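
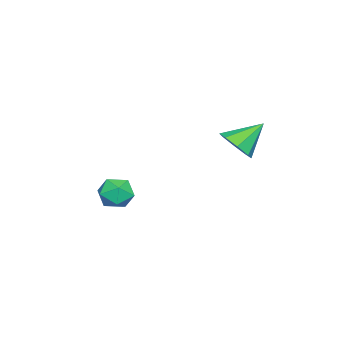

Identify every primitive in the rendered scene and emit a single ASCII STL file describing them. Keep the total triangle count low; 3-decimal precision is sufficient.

solid 
facet normal 0.106 0.778 0.620
outer loop
vertex 2.385 -2.793 -3.264
vertex 1.906 -3.276 -2.576
vertex 2.868 -3.354 -2.642
endloop
endfacet
facet normal 0.652 0.741 0.162
outer loop
vertex 2.385 -2.793 -3.264
vertex 2.868 -3.354 -2.642
vertex 3.105 -3.357 -3.58
endloop
endfacet
facet normal 0.387 0.775 -0.500
outer loop
vertex 2.385 -2.793 -3.264
vertex 3.105 -3.357 -3.58
vertex 2.289 -3.281 -4.094
endloop
endfacet
facet normal -0.323 0.832 -0.452
outer loop
vertex 2.385 -2.793 -3.264
vertex 2.289 -3.281 -4.094
vertex 1.548 -3.232 -3.474
endloop
endfacet
facet normal -0.497 0.834 0.239
outer loop
vertex 2.385 -2.793 -3.264
vertex 1.548 -3.232 -3.474
vertex 1.906 -3.276 -2.576
endloop
endfacet
facet normal 0.964 0.106 0.243
outer loop
vertex 3.105 -3.357 -3.58
vertex 2.868 -3.354 -2.642
vertex 3.072 -4.188 -3.086
endloop
endfacet
facet normal 0.081 0.165 0.983
outer loop
vertex 2.868 -3.354 -2.642
vertex 1.906 -3.276 -2.576
vertex 2.331 -4.139 -2.466
endloop
endfacet
facet normal -0.894 0.255 0.369
outer loop
vertex 1.906 -3.276 -2.576
vertex 1.548 -3.232 -3.474
vertex 1.515 -4.063 -2.98
endloop
endfacet
facet normal -0.612 0.250 -0.751
outer loop
vertex 1.548 -3.232 -3.474
vertex 2.289 -3.281 -4.094
vertex 1.752 -4.066 -3.918
endloop
endfacet
facet normal 0.537 0.159 -0.829
outer loop
vertex 2.289 -3.281 -4.094
vertex 3.105 -3.357 -3.58
vertex 2.714 -4.144 -3.984
endloop
endfacet
facet normal 0.323 -0.832 0.452
outer loop
vertex 2.235 -4.627 -3.296
vertex 3.072 -4.188 -3.086
vertex 2.331 -4.139 -2.466
endloop
endfacet
facet normal -0.387 -0.775 0.500
outer loop
vertex 2.235 -4.627 -3.296
vertex 2.331 -4.139 -2.466
vertex 1.515 -4.063 -2.98
endloop
endfacet
facet normal -0.652 -0.741 -0.162
outer loop
vertex 2.235 -4.627 -3.296
vertex 1.515 -4.063 -2.98
vertex 1.752 -4.066 -3.918
endloop
endfacet
facet normal -0.106 -0.778 -0.620
outer loop
vertex 2.235 -4.627 -3.296
vertex 1.752 -4.066 -3.918
vertex 2.714 -4.144 -3.984
endloop
endfacet
facet normal 0.497 -0.834 -0.239
outer loop
vertex 2.235 -4.627 -3.296
vertex 2.714 -4.144 -3.984
vertex 3.072 -4.188 -3.086
endloop
endfacet
facet normal 0.612 -0.250 0.751
outer loop
vertex 2.331 -4.139 -2.466
vertex 3.072 -4.188 -3.086
vertex 2.868 -3.354 -2.642
endloop
endfacet
facet normal -0.537 -0.159 0.829
outer loop
vertex 1.515 -4.063 -2.98
vertex 2.331 -4.139 -2.466
vertex 1.906 -3.276 -2.576
endloop
endfacet
facet normal -0.964 -0.106 -0.243
outer loop
vertex 1.752 -4.066 -3.918
vertex 1.515 -4.063 -2.98
vertex 1.548 -3.232 -3.474
endloop
endfacet
facet normal -0.081 -0.165 -0.983
outer loop
vertex 2.714 -4.144 -3.984
vertex 1.752 -4.066 -3.918
vertex 2.289 -3.281 -4.094
endloop
endfacet
facet normal 0.894 -0.255 -0.369
outer loop
vertex 3.072 -4.188 -3.086
vertex 2.714 -4.144 -3.984
vertex 3.105 -3.357 -3.58
endloop
endfacet
facet normal 0.511 -0.568 -0.645
outer loop
vertex 2.671 1.518 1.098
vertex 2.062 1.787 0.379
vertex 2.904 2.134 0.74
endloop
endfacet
facet normal 0.481 0.297 0.825
outer loop
vertex 2.671 1.518 1.098
vertex 2.904 2.134 0.74
vertex 1.158 2.793 1.521
endloop
endfacet
facet normal 0.511 -0.569 -0.645
outer loop
vertex 2.904 2.134 0.74
vertex 2.062 1.787 0.379
vertex 2.644 2.547 0.17
endloop
endfacet
facet normal 0.468 0.803 0.369
outer loop
vertex 2.904 2.134 0.74
vertex 2.644 2.547 0.17
vertex 1.158 2.793 1.521
endloop
endfacet
facet normal 0.510 -0.568 -0.645
outer loop
vertex 2.644 2.547 0.17
vertex 2.062 1.787 0.379
vertex 2.043 2.515 -0.277
endloop
endfacet
facet normal 0.045 0.990 -0.131
outer loop
vertex 2.644 2.547 0.17
vertex 2.043 2.515 -0.277
vertex 1.158 2.793 1.521
endloop
endfacet
facet normal 0.511 -0.568 -0.645
outer loop
vertex 2.043 2.515 -0.277
vertex 2.062 1.787 0.379
vertex 1.453 2.056 -0.34
endloop
endfacet
facet normal -0.542 0.749 -0.382
outer loop
vertex 2.043 2.515 -0.277
vertex 1.453 2.056 -0.34
vertex 1.158 2.793 1.521
endloop
endfacet
facet normal 0.511 -0.568 -0.645
outer loop
vertex 1.453 2.056 -0.34
vertex 2.062 1.787 0.379
vertex 1.22 1.44 0.018
endloop
endfacet
facet normal -0.946 0.220 -0.237
outer loop
vertex 1.453 2.056 -0.34
vertex 1.22 1.44 0.018
vertex 1.158 2.793 1.521
endloop
endfacet
facet normal 0.511 -0.569 -0.645
outer loop
vertex 1.22 1.44 0.018
vertex 2.062 1.787 0.379
vertex 1.48 1.027 0.588
endloop
endfacet
facet normal -0.933 -0.286 0.219
outer loop
vertex 1.22 1.44 0.018
vertex 1.48 1.027 0.588
vertex 1.158 2.793 1.521
endloop
endfacet
facet normal 0.510 -0.568 -0.645
outer loop
vertex 1.48 1.027 0.588
vertex 2.062 1.787 0.379
vertex 2.081 1.059 1.035
endloop
endfacet
facet normal -0.510 -0.473 0.719
outer loop
vertex 1.48 1.027 0.588
vertex 2.081 1.059 1.035
vertex 1.158 2.793 1.521
endloop
endfacet
facet normal 0.511 -0.568 -0.645
outer loop
vertex 2.081 1.059 1.035
vertex 2.062 1.787 0.379
vertex 2.671 1.518 1.098
endloop
endfacet
facet normal 0.076 -0.231 0.970
outer loop
vertex 2.081 1.059 1.035
vertex 2.671 1.518 1.098
vertex 1.158 2.793 1.521
endloop
endfacet

endsolid


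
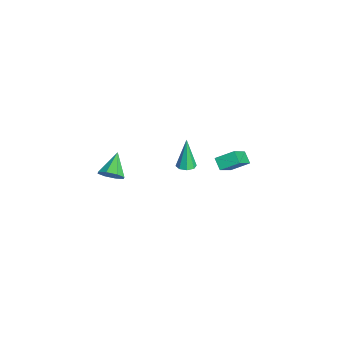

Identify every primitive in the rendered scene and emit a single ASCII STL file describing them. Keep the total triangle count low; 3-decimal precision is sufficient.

solid 
facet normal 0.757 -0.388 -0.525
outer loop
vertex 0.599 -4.29 1.537
vertex 0.295 -3.996 0.881
vertex 0.799 -3.74 1.419
endloop
endfacet
facet normal 0.182 0.143 0.973
outer loop
vertex 0.599 -4.29 1.537
vertex 0.799 -3.74 1.419
vertex -0.855 -3.404 1.679
endloop
endfacet
facet normal 0.757 -0.391 -0.523
outer loop
vertex 0.799 -3.74 1.419
vertex 0.295 -3.996 0.881
vertex 0.705 -3.341 0.985
endloop
endfacet
facet normal 0.249 0.739 0.626
outer loop
vertex 0.799 -3.74 1.419
vertex 0.705 -3.341 0.985
vertex -0.855 -3.404 1.679
endloop
endfacet
facet normal 0.756 -0.390 -0.525
outer loop
vertex 0.705 -3.341 0.985
vertex 0.295 -3.996 0.881
vertex 0.37 -3.325 0.491
endloop
endfacet
facet normal -0.020 0.999 0.046
outer loop
vertex 0.705 -3.341 0.985
vertex 0.37 -3.325 0.491
vertex -0.855 -3.404 1.679
endloop
endfacet
facet normal 0.758 -0.389 -0.524
outer loop
vertex 0.37 -3.325 0.491
vertex 0.295 -3.996 0.881
vertex -0.008 -3.703 0.225
endloop
endfacet
facet normal -0.468 0.771 -0.431
outer loop
vertex 0.37 -3.325 0.491
vertex -0.008 -3.703 0.225
vertex -0.855 -3.404 1.679
endloop
endfacet
facet normal 0.757 -0.391 -0.524
outer loop
vertex -0.008 -3.703 0.225
vertex 0.295 -3.996 0.881
vertex -0.209 -4.252 0.344
endloop
endfacet
facet normal -0.831 0.191 -0.523
outer loop
vertex -0.008 -3.703 0.225
vertex -0.209 -4.252 0.344
vertex -0.855 -3.404 1.679
endloop
endfacet
facet normal 0.757 -0.389 -0.525
outer loop
vertex -0.209 -4.252 0.344
vertex 0.295 -3.996 0.881
vertex -0.114 -4.652 0.777
endloop
endfacet
facet normal -0.897 -0.405 -0.177
outer loop
vertex -0.209 -4.252 0.344
vertex -0.114 -4.652 0.777
vertex -0.855 -3.404 1.679
endloop
endfacet
facet normal 0.758 -0.390 -0.523
outer loop
vertex -0.114 -4.652 0.777
vertex 0.295 -3.996 0.881
vertex 0.22 -4.667 1.272
endloop
endfacet
facet normal -0.628 -0.665 0.404
outer loop
vertex -0.114 -4.652 0.777
vertex 0.22 -4.667 1.272
vertex -0.855 -3.404 1.679
endloop
endfacet
facet normal 0.756 -0.391 -0.525
outer loop
vertex 0.22 -4.667 1.272
vertex 0.295 -3.996 0.881
vertex 0.599 -4.29 1.537
endloop
endfacet
facet normal -0.181 -0.438 0.881
outer loop
vertex 0.22 -4.667 1.272
vertex 0.599 -4.29 1.537
vertex -0.855 -3.404 1.679
endloop
endfacet
facet normal 0.271 -0.069 -0.960
outer loop
vertex -2.024 0.687 -2.032
vertex -2.585 0.762 -2.196
vertex -2.129 1.122 -2.093
endloop
endfacet
facet normal 0.826 0.269 0.495
outer loop
vertex -2.024 0.687 -2.032
vertex -2.129 1.122 -2.093
vertex -3.115 0.898 -0.324
endloop
endfacet
facet normal 0.272 -0.070 -0.960
outer loop
vertex -2.129 1.122 -2.093
vertex -2.585 0.762 -2.196
vertex -2.502 1.346 -2.215
endloop
endfacet
facet normal 0.403 0.853 0.333
outer loop
vertex -2.129 1.122 -2.093
vertex -2.502 1.346 -2.215
vertex -3.115 0.898 -0.324
endloop
endfacet
facet normal 0.270 -0.070 -0.960
outer loop
vertex -2.502 1.346 -2.215
vertex -2.585 0.762 -2.196
vertex -2.924 1.228 -2.325
endloop
endfacet
facet normal -0.298 0.946 0.128
outer loop
vertex -2.502 1.346 -2.215
vertex -2.924 1.228 -2.325
vertex -3.115 0.898 -0.324
endloop
endfacet
facet normal 0.271 -0.069 -0.960
outer loop
vertex -2.924 1.228 -2.325
vertex -2.585 0.762 -2.196
vertex -3.147 0.837 -2.36
endloop
endfacet
facet normal -0.869 0.496 -0.001
outer loop
vertex -2.924 1.228 -2.325
vertex -3.147 0.837 -2.36
vertex -3.115 0.898 -0.324
endloop
endfacet
facet normal 0.271 -0.069 -0.960
outer loop
vertex -3.147 0.837 -2.36
vertex -2.585 0.762 -2.196
vertex -3.042 0.403 -2.299
endloop
endfacet
facet normal -0.972 -0.232 0.022
outer loop
vertex -3.147 0.837 -2.36
vertex -3.042 0.403 -2.299
vertex -3.115 0.898 -0.324
endloop
endfacet
facet normal 0.272 -0.070 -0.960
outer loop
vertex -3.042 0.403 -2.299
vertex -2.585 0.762 -2.196
vertex -2.669 0.178 -2.177
endloop
endfacet
facet normal -0.551 -0.814 0.184
outer loop
vertex -3.042 0.403 -2.299
vertex -2.669 0.178 -2.177
vertex -3.115 0.898 -0.324
endloop
endfacet
facet normal 0.270 -0.070 -0.960
outer loop
vertex -2.669 0.178 -2.177
vertex -2.585 0.762 -2.196
vertex -2.247 0.296 -2.067
endloop
endfacet
facet normal 0.152 -0.908 0.390
outer loop
vertex -2.669 0.178 -2.177
vertex -2.247 0.296 -2.067
vertex -3.115 0.898 -0.324
endloop
endfacet
facet normal 0.271 -0.069 -0.960
outer loop
vertex -2.247 0.296 -2.067
vertex -2.585 0.762 -2.196
vertex -2.024 0.687 -2.032
endloop
endfacet
facet normal 0.722 -0.458 0.518
outer loop
vertex -2.247 0.296 -2.067
vertex -2.024 0.687 -2.032
vertex -3.115 0.898 -0.324
endloop
endfacet
facet normal -0.815 -0.178 0.552
outer loop
vertex -2.952 2.494 -2.234
vertex -2.777 3.573 -1.627
vertex -4.027 3.397 -3.529
endloop
endfacet
facet normal -0.140 -0.863 -0.485
outer loop
vertex -3.343 3.547 -3.993
vertex -2.952 2.494 -2.234
vertex -4.027 3.397 -3.529
endloop
endfacet
facet normal -0.815 -0.178 0.552
outer loop
vertex -4.027 3.397 -3.529
vertex -2.777 3.573 -1.627
vertex -3.852 4.476 -2.922
endloop
endfacet
facet normal -0.563 0.473 -0.678
outer loop
vertex -3.852 4.476 -2.922
vertex -3.343 3.547 -3.993
vertex -4.027 3.397 -3.529
endloop
endfacet
facet normal 0.563 -0.473 0.678
outer loop
vertex -2.952 2.494 -2.234
vertex -2.093 3.723 -2.091
vertex -2.777 3.573 -1.627
endloop
endfacet
facet normal -0.140 -0.863 -0.485
outer loop
vertex -2.268 2.644 -2.698
vertex -2.952 2.494 -2.234
vertex -3.343 3.547 -3.993
endloop
endfacet
facet normal 0.563 -0.473 0.678
outer loop
vertex -2.268 2.644 -2.698
vertex -2.093 3.723 -2.091
vertex -2.952 2.494 -2.234
endloop
endfacet
facet normal 0.140 0.863 0.485
outer loop
vertex -2.777 3.573 -1.627
vertex -2.093 3.723 -2.091
vertex -3.852 4.476 -2.922
endloop
endfacet
facet normal -0.563 0.473 -0.678
outer loop
vertex -3.168 4.626 -3.386
vertex -3.343 3.547 -3.993
vertex -3.852 4.476 -2.922
endloop
endfacet
facet normal 0.140 0.863 0.485
outer loop
vertex -3.852 4.476 -2.922
vertex -2.093 3.723 -2.091
vertex -3.168 4.626 -3.386
endloop
endfacet
facet normal 0.815 0.178 -0.552
outer loop
vertex -3.168 4.626 -3.386
vertex -2.268 2.644 -2.698
vertex -3.343 3.547 -3.993
endloop
endfacet
facet normal 0.815 0.178 -0.552
outer loop
vertex -2.093 3.723 -2.091
vertex -2.268 2.644 -2.698
vertex -3.168 4.626 -3.386
endloop
endfacet

endsolid


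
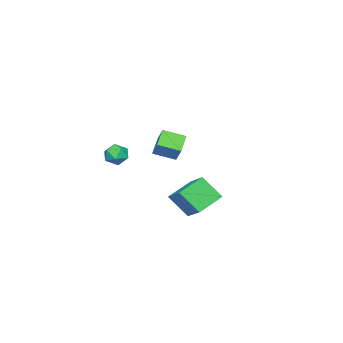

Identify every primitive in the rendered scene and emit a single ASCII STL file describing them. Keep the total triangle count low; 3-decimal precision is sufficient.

solid 
facet normal -0.858 0.285 0.428
outer loop
vertex 0.691 2.739 1.663
vertex 1.441 3.846 2.428
vertex 0.444 3.685 0.538
endloop
endfacet
facet normal -0.487 -0.718 -0.497
outer loop
vertex 1.739 3.254 -0.108
vertex 0.691 2.739 1.663
vertex 0.444 3.685 0.538
endloop
endfacet
facet normal -0.858 0.285 0.428
outer loop
vertex 0.444 3.685 0.538
vertex 1.441 3.846 2.428
vertex 1.194 4.791 1.303
endloop
endfacet
facet normal -0.165 0.634 -0.755
outer loop
vertex 1.194 4.791 1.303
vertex 1.739 3.254 -0.108
vertex 0.444 3.685 0.538
endloop
endfacet
facet normal 0.166 -0.634 0.755
outer loop
vertex 0.691 2.739 1.663
vertex 2.736 3.415 1.782
vertex 1.441 3.846 2.428
endloop
endfacet
facet normal -0.486 -0.719 -0.497
outer loop
vertex 1.986 2.309 1.017
vertex 0.691 2.739 1.663
vertex 1.739 3.254 -0.108
endloop
endfacet
facet normal 0.166 -0.635 0.755
outer loop
vertex 1.986 2.309 1.017
vertex 2.736 3.415 1.782
vertex 0.691 2.739 1.663
endloop
endfacet
facet normal 0.487 0.719 0.497
outer loop
vertex 1.441 3.846 2.428
vertex 2.736 3.415 1.782
vertex 1.194 4.791 1.303
endloop
endfacet
facet normal -0.166 0.634 -0.755
outer loop
vertex 2.489 4.361 0.657
vertex 1.739 3.254 -0.108
vertex 1.194 4.791 1.303
endloop
endfacet
facet normal 0.487 0.718 0.497
outer loop
vertex 1.194 4.791 1.303
vertex 2.736 3.415 1.782
vertex 2.489 4.361 0.657
endloop
endfacet
facet normal 0.858 -0.285 -0.428
outer loop
vertex 2.489 4.361 0.657
vertex 1.986 2.309 1.017
vertex 1.739 3.254 -0.108
endloop
endfacet
facet normal 0.857 -0.285 -0.428
outer loop
vertex 2.736 3.415 1.782
vertex 1.986 2.309 1.017
vertex 2.489 4.361 0.657
endloop
endfacet
facet normal -0.815 -0.285 0.505
outer loop
vertex -3.045 -1.317 3.123
vertex -3.651 -0.302 2.717
vertex -3.356 -1.817 2.339
endloop
endfacet
facet normal 0.485 -0.812 0.325
outer loop
vertex -2.329 -1.458 1.703
vertex -3.045 -1.317 3.123
vertex -3.356 -1.817 2.339
endloop
endfacet
facet normal -0.815 -0.285 0.505
outer loop
vertex -3.356 -1.817 2.339
vertex -3.651 -0.302 2.717
vertex -3.962 -0.802 1.933
endloop
endfacet
facet normal -0.317 -0.509 -0.800
outer loop
vertex -3.962 -0.802 1.933
vertex -2.329 -1.458 1.703
vertex -3.356 -1.817 2.339
endloop
endfacet
facet normal 0.317 0.509 0.800
outer loop
vertex -3.045 -1.317 3.123
vertex -2.624 0.057 2.081
vertex -3.651 -0.302 2.717
endloop
endfacet
facet normal 0.485 -0.812 0.325
outer loop
vertex -2.018 -0.958 2.487
vertex -3.045 -1.317 3.123
vertex -2.329 -1.458 1.703
endloop
endfacet
facet normal 0.317 0.509 0.800
outer loop
vertex -2.018 -0.958 2.487
vertex -2.624 0.057 2.081
vertex -3.045 -1.317 3.123
endloop
endfacet
facet normal -0.485 0.812 -0.325
outer loop
vertex -3.651 -0.302 2.717
vertex -2.624 0.057 2.081
vertex -3.962 -0.802 1.933
endloop
endfacet
facet normal -0.317 -0.509 -0.800
outer loop
vertex -2.935 -0.443 1.297
vertex -2.329 -1.458 1.703
vertex -3.962 -0.802 1.933
endloop
endfacet
facet normal -0.485 0.812 -0.325
outer loop
vertex -3.962 -0.802 1.933
vertex -2.624 0.057 2.081
vertex -2.935 -0.443 1.297
endloop
endfacet
facet normal 0.815 0.285 -0.505
outer loop
vertex -2.935 -0.443 1.297
vertex -2.018 -0.958 2.487
vertex -2.329 -1.458 1.703
endloop
endfacet
facet normal 0.815 0.285 -0.505
outer loop
vertex -2.624 0.057 2.081
vertex -2.018 -0.958 2.487
vertex -2.935 -0.443 1.297
endloop
endfacet
facet normal -0.786 -0.165 0.597
outer loop
vertex 3.0 0.733 4.118
vertex 2.944 0.109 3.872
vertex 3.329 0.225 4.411
endloop
endfacet
facet normal -0.333 0.300 0.894
outer loop
vertex 3.0 0.733 4.118
vertex 3.329 0.225 4.411
vertex 3.634 0.819 4.325
endloop
endfacet
facet normal -0.263 0.854 0.449
outer loop
vertex 3.0 0.733 4.118
vertex 3.634 0.819 4.325
vertex 3.437 1.07 3.733
endloop
endfacet
facet normal -0.671 0.732 -0.121
outer loop
vertex 3.0 0.733 4.118
vertex 3.437 1.07 3.733
vertex 3.01 0.632 3.453
endloop
endfacet
facet normal -0.994 0.101 -0.030
outer loop
vertex 3.0 0.733 4.118
vertex 3.01 0.632 3.453
vertex 2.944 0.109 3.872
endloop
endfacet
facet normal 0.304 -0.018 0.953
outer loop
vertex 3.634 0.819 4.325
vertex 3.329 0.225 4.411
vertex 3.97 0.248 4.207
endloop
endfacet
facet normal -0.428 -0.771 0.472
outer loop
vertex 3.329 0.225 4.411
vertex 2.944 0.109 3.872
vertex 3.543 -0.19 3.927
endloop
endfacet
facet normal -0.767 -0.339 -0.544
outer loop
vertex 2.944 0.109 3.872
vertex 3.01 0.632 3.453
vertex 3.346 0.061 3.335
endloop
endfacet
facet normal -0.244 0.680 -0.691
outer loop
vertex 3.01 0.632 3.453
vertex 3.437 1.07 3.733
vertex 3.651 0.655 3.249
endloop
endfacet
facet normal 0.417 0.878 0.234
outer loop
vertex 3.437 1.07 3.733
vertex 3.634 0.819 4.325
vertex 4.036 0.771 3.788
endloop
endfacet
facet normal 0.671 -0.732 0.121
outer loop
vertex 3.98 0.147 3.542
vertex 3.97 0.248 4.207
vertex 3.543 -0.19 3.927
endloop
endfacet
facet normal 0.263 -0.854 -0.449
outer loop
vertex 3.98 0.147 3.542
vertex 3.543 -0.19 3.927
vertex 3.346 0.061 3.335
endloop
endfacet
facet normal 0.333 -0.300 -0.894
outer loop
vertex 3.98 0.147 3.542
vertex 3.346 0.061 3.335
vertex 3.651 0.655 3.249
endloop
endfacet
facet normal 0.786 0.165 -0.597
outer loop
vertex 3.98 0.147 3.542
vertex 3.651 0.655 3.249
vertex 4.036 0.771 3.788
endloop
endfacet
facet normal 0.994 -0.101 0.030
outer loop
vertex 3.98 0.147 3.542
vertex 4.036 0.771 3.788
vertex 3.97 0.248 4.207
endloop
endfacet
facet normal 0.244 -0.680 0.691
outer loop
vertex 3.543 -0.19 3.927
vertex 3.97 0.248 4.207
vertex 3.329 0.225 4.411
endloop
endfacet
facet normal -0.417 -0.878 -0.234
outer loop
vertex 3.346 0.061 3.335
vertex 3.543 -0.19 3.927
vertex 2.944 0.109 3.872
endloop
endfacet
facet normal -0.304 0.018 -0.953
outer loop
vertex 3.651 0.655 3.249
vertex 3.346 0.061 3.335
vertex 3.01 0.632 3.453
endloop
endfacet
facet normal 0.428 0.771 -0.472
outer loop
vertex 4.036 0.771 3.788
vertex 3.651 0.655 3.249
vertex 3.437 1.07 3.733
endloop
endfacet
facet normal 0.767 0.339 0.544
outer loop
vertex 3.97 0.248 4.207
vertex 4.036 0.771 3.788
vertex 3.634 0.819 4.325
endloop
endfacet

endsolid


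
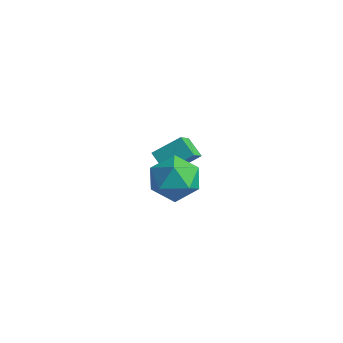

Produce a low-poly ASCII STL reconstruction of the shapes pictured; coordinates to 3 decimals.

solid 
facet normal -0.438 -0.720 -0.538
outer loop
vertex -1.411 -0.178 -1.985
vertex -2.249 -0.084 -1.429
vertex -1.848 0.688 -2.789
endloop
endfacet
facet normal 0.829 -0.093 -0.551
outer loop
vertex -1.231 1.704 -2.031
vertex -1.411 -0.178 -1.985
vertex -1.848 0.688 -2.789
endloop
endfacet
facet normal -0.438 -0.720 -0.538
outer loop
vertex -1.848 0.688 -2.789
vertex -2.249 -0.084 -1.429
vertex -2.686 0.782 -2.233
endloop
endfacet
facet normal -0.347 0.687 -0.639
outer loop
vertex -2.686 0.782 -2.233
vertex -1.231 1.704 -2.031
vertex -1.848 0.688 -2.789
endloop
endfacet
facet normal 0.347 -0.687 0.639
outer loop
vertex -1.411 -0.178 -1.985
vertex -1.632 0.932 -0.671
vertex -2.249 -0.084 -1.429
endloop
endfacet
facet normal 0.829 -0.093 -0.551
outer loop
vertex -0.794 0.838 -1.227
vertex -1.411 -0.178 -1.985
vertex -1.231 1.704 -2.031
endloop
endfacet
facet normal 0.347 -0.687 0.639
outer loop
vertex -0.794 0.838 -1.227
vertex -1.632 0.932 -0.671
vertex -1.411 -0.178 -1.985
endloop
endfacet
facet normal -0.829 0.093 0.551
outer loop
vertex -2.249 -0.084 -1.429
vertex -1.632 0.932 -0.671
vertex -2.686 0.782 -2.233
endloop
endfacet
facet normal -0.347 0.687 -0.639
outer loop
vertex -2.069 1.798 -1.475
vertex -1.231 1.704 -2.031
vertex -2.686 0.782 -2.233
endloop
endfacet
facet normal -0.829 0.093 0.551
outer loop
vertex -2.686 0.782 -2.233
vertex -1.632 0.932 -0.671
vertex -2.069 1.798 -1.475
endloop
endfacet
facet normal 0.438 0.720 0.538
outer loop
vertex -2.069 1.798 -1.475
vertex -0.794 0.838 -1.227
vertex -1.231 1.704 -2.031
endloop
endfacet
facet normal 0.438 0.720 0.538
outer loop
vertex -1.632 0.932 -0.671
vertex -0.794 0.838 -1.227
vertex -2.069 1.798 -1.475
endloop
endfacet
facet normal -0.891 0.053 0.452
outer loop
vertex 1.709 -3.347 1.863
vertex 2.003 -4.129 2.535
vertex 2.193 -3.105 2.789
endloop
endfacet
facet normal -0.702 0.687 0.187
outer loop
vertex 1.709 -3.347 1.863
vertex 2.193 -3.105 2.789
vertex 2.463 -2.585 1.891
endloop
endfacet
facet normal -0.599 0.612 -0.516
outer loop
vertex 1.709 -3.347 1.863
vertex 2.463 -2.585 1.891
vertex 2.441 -3.288 1.082
endloop
endfacet
facet normal -0.725 -0.069 -0.685
outer loop
vertex 1.709 -3.347 1.863
vertex 2.441 -3.288 1.082
vertex 2.156 -4.243 1.48
endloop
endfacet
facet normal -0.906 -0.415 -0.087
outer loop
vertex 1.709 -3.347 1.863
vertex 2.156 -4.243 1.48
vertex 2.003 -4.129 2.535
endloop
endfacet
facet normal -0.078 0.873 0.482
outer loop
vertex 2.463 -2.585 1.891
vertex 2.193 -3.105 2.789
vertex 3.224 -2.897 2.58
endloop
endfacet
facet normal -0.385 -0.154 0.910
outer loop
vertex 2.193 -3.105 2.789
vertex 2.003 -4.129 2.535
vertex 2.939 -3.852 2.978
endloop
endfacet
facet normal -0.409 -0.912 0.039
outer loop
vertex 2.003 -4.129 2.535
vertex 2.156 -4.243 1.48
vertex 2.917 -4.555 2.169
endloop
endfacet
facet normal -0.117 -0.352 -0.929
outer loop
vertex 2.156 -4.243 1.48
vertex 2.441 -3.288 1.082
vertex 3.187 -4.035 1.271
endloop
endfacet
facet normal 0.088 0.751 -0.655
outer loop
vertex 2.441 -3.288 1.082
vertex 2.463 -2.585 1.891
vertex 3.377 -3.011 1.525
endloop
endfacet
facet normal 0.725 0.069 0.685
outer loop
vertex 3.671 -3.793 2.197
vertex 3.224 -2.897 2.58
vertex 2.939 -3.852 2.978
endloop
endfacet
facet normal 0.599 -0.612 0.516
outer loop
vertex 3.671 -3.793 2.197
vertex 2.939 -3.852 2.978
vertex 2.917 -4.555 2.169
endloop
endfacet
facet normal 0.702 -0.687 -0.187
outer loop
vertex 3.671 -3.793 2.197
vertex 2.917 -4.555 2.169
vertex 3.187 -4.035 1.271
endloop
endfacet
facet normal 0.891 -0.053 -0.452
outer loop
vertex 3.671 -3.793 2.197
vertex 3.187 -4.035 1.271
vertex 3.377 -3.011 1.525
endloop
endfacet
facet normal 0.906 0.415 0.087
outer loop
vertex 3.671 -3.793 2.197
vertex 3.377 -3.011 1.525
vertex 3.224 -2.897 2.58
endloop
endfacet
facet normal 0.117 0.352 0.929
outer loop
vertex 2.939 -3.852 2.978
vertex 3.224 -2.897 2.58
vertex 2.193 -3.105 2.789
endloop
endfacet
facet normal -0.088 -0.751 0.655
outer loop
vertex 2.917 -4.555 2.169
vertex 2.939 -3.852 2.978
vertex 2.003 -4.129 2.535
endloop
endfacet
facet normal 0.078 -0.873 -0.482
outer loop
vertex 3.187 -4.035 1.271
vertex 2.917 -4.555 2.169
vertex 2.156 -4.243 1.48
endloop
endfacet
facet normal 0.385 0.154 -0.910
outer loop
vertex 3.377 -3.011 1.525
vertex 3.187 -4.035 1.271
vertex 2.441 -3.288 1.082
endloop
endfacet
facet normal 0.409 0.912 -0.039
outer loop
vertex 3.224 -2.897 2.58
vertex 3.377 -3.011 1.525
vertex 2.463 -2.585 1.891
endloop
endfacet

endsolid


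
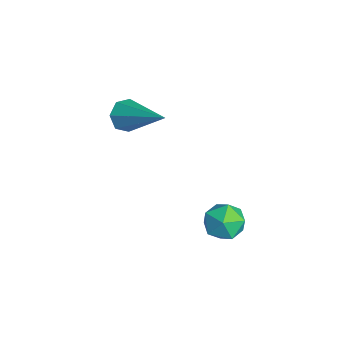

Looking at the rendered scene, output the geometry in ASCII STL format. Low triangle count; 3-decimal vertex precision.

solid 
facet normal 0.087 0.996 -0.008
outer loop
vertex 0.076 3.493 -4.193
vertex -0.48 3.546 -3.578
vertex 0.329 3.477 -3.402
endloop
endfacet
facet normal 0.698 0.685 -0.209
outer loop
vertex 0.076 3.493 -4.193
vertex 0.329 3.477 -3.402
vertex 0.669 2.961 -3.958
endloop
endfacet
facet normal 0.560 0.280 -0.780
outer loop
vertex 0.076 3.493 -4.193
vertex 0.669 2.961 -3.958
vertex 0.07 2.713 -4.477
endloop
endfacet
facet normal -0.134 0.340 -0.931
outer loop
vertex 0.076 3.493 -4.193
vertex 0.07 2.713 -4.477
vertex -0.64 3.074 -4.243
endloop
endfacet
facet normal -0.426 0.783 -0.453
outer loop
vertex 0.076 3.493 -4.193
vertex -0.64 3.074 -4.243
vertex -0.48 3.546 -3.578
endloop
endfacet
facet normal 0.912 0.257 0.319
outer loop
vertex 0.669 2.961 -3.958
vertex 0.329 3.477 -3.402
vertex 0.48 2.686 -3.197
endloop
endfacet
facet normal -0.076 0.759 0.647
outer loop
vertex 0.329 3.477 -3.402
vertex -0.48 3.546 -3.578
vertex -0.23 3.047 -2.963
endloop
endfacet
facet normal -0.907 0.414 -0.076
outer loop
vertex -0.48 3.546 -3.578
vertex -0.64 3.074 -4.243
vertex -0.829 2.799 -3.482
endloop
endfacet
facet normal -0.434 -0.303 -0.849
outer loop
vertex -0.64 3.074 -4.243
vertex 0.07 2.713 -4.477
vertex -0.489 2.283 -4.038
endloop
endfacet
facet normal 0.689 -0.400 -0.604
outer loop
vertex 0.07 2.713 -4.477
vertex 0.669 2.961 -3.958
vertex 0.32 2.214 -3.862
endloop
endfacet
facet normal 0.134 -0.340 0.931
outer loop
vertex -0.236 2.267 -3.247
vertex 0.48 2.686 -3.197
vertex -0.23 3.047 -2.963
endloop
endfacet
facet normal -0.560 -0.280 0.780
outer loop
vertex -0.236 2.267 -3.247
vertex -0.23 3.047 -2.963
vertex -0.829 2.799 -3.482
endloop
endfacet
facet normal -0.698 -0.685 0.209
outer loop
vertex -0.236 2.267 -3.247
vertex -0.829 2.799 -3.482
vertex -0.489 2.283 -4.038
endloop
endfacet
facet normal -0.087 -0.996 0.008
outer loop
vertex -0.236 2.267 -3.247
vertex -0.489 2.283 -4.038
vertex 0.32 2.214 -3.862
endloop
endfacet
facet normal 0.426 -0.783 0.453
outer loop
vertex -0.236 2.267 -3.247
vertex 0.32 2.214 -3.862
vertex 0.48 2.686 -3.197
endloop
endfacet
facet normal 0.434 0.303 0.849
outer loop
vertex -0.23 3.047 -2.963
vertex 0.48 2.686 -3.197
vertex 0.329 3.477 -3.402
endloop
endfacet
facet normal -0.689 0.400 0.604
outer loop
vertex -0.829 2.799 -3.482
vertex -0.23 3.047 -2.963
vertex -0.48 3.546 -3.578
endloop
endfacet
facet normal -0.912 -0.257 -0.319
outer loop
vertex -0.489 2.283 -4.038
vertex -0.829 2.799 -3.482
vertex -0.64 3.074 -4.243
endloop
endfacet
facet normal 0.076 -0.759 -0.647
outer loop
vertex 0.32 2.214 -3.862
vertex -0.489 2.283 -4.038
vertex 0.07 2.713 -4.477
endloop
endfacet
facet normal 0.907 -0.414 0.076
outer loop
vertex 0.48 2.686 -3.197
vertex 0.32 2.214 -3.862
vertex 0.669 2.961 -3.958
endloop
endfacet
facet normal -0.734 -0.469 -0.491
outer loop
vertex -4.084 0.021 -1.717
vertex -4.538 0.484 -1.48
vertex -4.164 0.505 -2.06
endloop
endfacet
facet normal 0.840 -0.214 -0.498
outer loop
vertex -4.084 0.021 -1.717
vertex -4.164 0.505 -2.06
vertex -2.922 1.516 -0.4
endloop
endfacet
facet normal -0.735 -0.468 -0.491
outer loop
vertex -4.164 0.505 -2.06
vertex -4.538 0.484 -1.48
vertex -4.525 0.973 -1.966
endloop
endfacet
facet normal 0.498 0.523 -0.691
outer loop
vertex -4.164 0.505 -2.06
vertex -4.525 0.973 -1.966
vertex -2.922 1.516 -0.4
endloop
endfacet
facet normal -0.734 -0.469 -0.491
outer loop
vertex -4.525 0.973 -1.966
vertex -4.538 0.484 -1.48
vertex -4.896 1.073 -1.507
endloop
endfacet
facet normal -0.068 0.962 -0.264
outer loop
vertex -4.525 0.973 -1.966
vertex -4.896 1.073 -1.507
vertex -2.922 1.516 -0.4
endloop
endfacet
facet normal -0.734 -0.469 -0.491
outer loop
vertex -4.896 1.073 -1.507
vertex -4.538 0.484 -1.48
vertex -4.997 0.729 -1.027
endloop
endfacet
facet normal -0.433 0.773 0.463
outer loop
vertex -4.896 1.073 -1.507
vertex -4.997 0.729 -1.027
vertex -2.922 1.516 -0.4
endloop
endfacet
facet normal -0.734 -0.469 -0.491
outer loop
vertex -4.997 0.729 -1.027
vertex -4.538 0.484 -1.48
vertex -4.752 0.2 -0.888
endloop
endfacet
facet normal -0.322 0.098 0.942
outer loop
vertex -4.997 0.729 -1.027
vertex -4.752 0.2 -0.888
vertex -2.922 1.516 -0.4
endloop
endfacet
facet normal -0.734 -0.470 -0.491
outer loop
vertex -4.752 0.2 -0.888
vertex -4.538 0.484 -1.48
vertex -4.345 -0.115 -1.195
endloop
endfacet
facet normal 0.183 -0.555 0.812
outer loop
vertex -4.752 0.2 -0.888
vertex -4.345 -0.115 -1.195
vertex -2.922 1.516 -0.4
endloop
endfacet
facet normal -0.735 -0.470 -0.490
outer loop
vertex -4.345 -0.115 -1.195
vertex -4.538 0.484 -1.48
vertex -4.084 0.021 -1.717
endloop
endfacet
facet normal 0.700 -0.694 0.169
outer loop
vertex -4.345 -0.115 -1.195
vertex -4.084 0.021 -1.717
vertex -2.922 1.516 -0.4
endloop
endfacet

endsolid


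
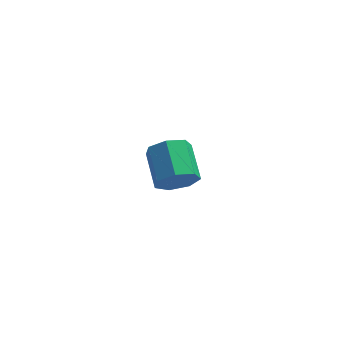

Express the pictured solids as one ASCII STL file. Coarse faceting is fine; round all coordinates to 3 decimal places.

solid 
facet normal 0.255 -0.876 -0.409
outer loop
vertex -1.681 -2.786 2.261
vertex -2.223 -2.699 1.736
vertex -1.497 -2.475 1.709
endloop
endfacet
facet normal 0.926 0.099 0.364
outer loop
vertex -1.681 -2.786 2.261
vertex -1.497 -2.475 1.709
vertex -2.035 -1.569 2.83
endloop
endfacet
facet normal 0.926 0.099 0.365
outer loop
vertex -2.035 -1.569 2.83
vertex -1.497 -2.475 1.709
vertex -1.851 -1.257 2.278
endloop
endfacet
facet normal -0.256 0.876 0.410
outer loop
vertex -2.035 -1.569 2.83
vertex -1.851 -1.257 2.278
vertex -2.577 -1.481 2.304
endloop
endfacet
facet normal 0.255 -0.877 -0.408
outer loop
vertex -1.497 -2.475 1.709
vertex -2.223 -2.699 1.736
vertex -1.86 -2.333 1.177
endloop
endfacet
facet normal 0.795 0.431 -0.427
outer loop
vertex -1.497 -2.475 1.709
vertex -1.86 -2.333 1.177
vertex -1.851 -1.257 2.278
endloop
endfacet
facet normal 0.795 0.431 -0.427
outer loop
vertex -1.851 -1.257 2.278
vertex -1.86 -2.333 1.177
vertex -2.214 -1.115 1.746
endloop
endfacet
facet normal -0.256 0.876 0.408
outer loop
vertex -1.851 -1.257 2.278
vertex -2.214 -1.115 1.746
vertex -2.577 -1.481 2.304
endloop
endfacet
facet normal 0.255 -0.877 -0.409
outer loop
vertex -1.86 -2.333 1.177
vertex -2.223 -2.699 1.736
vertex -2.496 -2.466 1.066
endloop
endfacet
facet normal 0.065 0.438 -0.897
outer loop
vertex -1.86 -2.333 1.177
vertex -2.496 -2.466 1.066
vertex -2.214 -1.115 1.746
endloop
endfacet
facet normal 0.065 0.438 -0.897
outer loop
vertex -2.214 -1.115 1.746
vertex -2.496 -2.466 1.066
vertex -2.851 -1.248 1.635
endloop
endfacet
facet normal -0.254 0.876 0.409
outer loop
vertex -2.214 -1.115 1.746
vertex -2.851 -1.248 1.635
vertex -2.577 -1.481 2.304
endloop
endfacet
facet normal 0.254 -0.877 -0.408
outer loop
vertex -2.496 -2.466 1.066
vertex -2.223 -2.699 1.736
vertex -2.927 -2.774 1.459
endloop
endfacet
facet normal -0.713 0.115 -0.692
outer loop
vertex -2.496 -2.466 1.066
vertex -2.927 -2.774 1.459
vertex -2.851 -1.248 1.635
endloop
endfacet
facet normal -0.714 0.115 -0.691
outer loop
vertex -2.851 -1.248 1.635
vertex -2.927 -2.774 1.459
vertex -3.281 -1.557 2.028
endloop
endfacet
facet normal -0.255 0.876 0.410
outer loop
vertex -2.851 -1.248 1.635
vertex -3.281 -1.557 2.028
vertex -2.577 -1.481 2.304
endloop
endfacet
facet normal 0.255 -0.876 -0.410
outer loop
vertex -2.927 -2.774 1.459
vertex -2.223 -2.699 1.736
vertex -2.827 -3.026 2.06
endloop
endfacet
facet normal -0.955 -0.294 0.035
outer loop
vertex -2.927 -2.774 1.459
vertex -2.827 -3.026 2.06
vertex -3.281 -1.557 2.028
endloop
endfacet
facet normal -0.955 -0.294 0.036
outer loop
vertex -3.281 -1.557 2.028
vertex -2.827 -3.026 2.06
vertex -3.181 -1.808 2.629
endloop
endfacet
facet normal -0.255 0.877 0.408
outer loop
vertex -3.281 -1.557 2.028
vertex -3.181 -1.808 2.629
vertex -2.577 -1.481 2.304
endloop
endfacet
facet normal 0.254 -0.876 -0.410
outer loop
vertex -2.827 -3.026 2.06
vertex -2.223 -2.699 1.736
vertex -2.272 -3.032 2.417
endloop
endfacet
facet normal -0.478 -0.482 0.735
outer loop
vertex -2.827 -3.026 2.06
vertex -2.272 -3.032 2.417
vertex -3.181 -1.808 2.629
endloop
endfacet
facet normal -0.478 -0.482 0.734
outer loop
vertex -3.181 -1.808 2.629
vertex -2.272 -3.032 2.417
vertex -2.627 -1.814 2.986
endloop
endfacet
facet normal -0.254 0.876 0.409
outer loop
vertex -3.181 -1.808 2.629
vertex -2.627 -1.814 2.986
vertex -2.577 -1.481 2.304
endloop
endfacet
facet normal 0.256 -0.875 -0.410
outer loop
vertex -2.272 -3.032 2.417
vertex -2.223 -2.699 1.736
vertex -1.681 -2.786 2.261
endloop
endfacet
facet normal 0.360 -0.307 0.881
outer loop
vertex -2.272 -3.032 2.417
vertex -1.681 -2.786 2.261
vertex -2.627 -1.814 2.986
endloop
endfacet
facet normal 0.359 -0.307 0.881
outer loop
vertex -2.627 -1.814 2.986
vertex -1.681 -2.786 2.261
vertex -2.035 -1.569 2.83
endloop
endfacet
facet normal -0.255 0.876 0.409
outer loop
vertex -2.627 -1.814 2.986
vertex -2.035 -1.569 2.83
vertex -2.577 -1.481 2.304
endloop
endfacet
facet normal 0.315 0.764 -0.563
outer loop
vertex -1.895 1.804 -1.878
vertex -2.463 1.93 -2.025
vertex -2.214 2.184 -1.541
endloop
endfacet
facet normal 0.632 -0.145 0.761
outer loop
vertex -1.895 1.804 -1.878
vertex -2.214 2.184 -1.541
vertex -2.917 0.83 -1.215
endloop
endfacet
facet normal 0.315 0.764 -0.563
outer loop
vertex -2.214 2.184 -1.541
vertex -2.463 1.93 -2.025
vertex -2.782 2.31 -1.688
endloop
endfacet
facet normal -0.172 0.314 0.934
outer loop
vertex -2.214 2.184 -1.541
vertex -2.782 2.31 -1.688
vertex -2.917 0.83 -1.215
endloop
endfacet
facet normal 0.316 0.764 -0.562
outer loop
vertex -2.782 2.31 -1.688
vertex -2.463 1.93 -2.025
vertex -3.031 2.057 -2.172
endloop
endfacet
facet normal -0.910 0.199 0.364
outer loop
vertex -2.782 2.31 -1.688
vertex -3.031 2.057 -2.172
vertex -2.917 0.83 -1.215
endloop
endfacet
facet normal 0.316 0.764 -0.562
outer loop
vertex -3.031 2.057 -2.172
vertex -2.463 1.93 -2.025
vertex -2.711 1.677 -2.509
endloop
endfacet
facet normal -0.846 -0.375 -0.380
outer loop
vertex -3.031 2.057 -2.172
vertex -2.711 1.677 -2.509
vertex -2.917 0.83 -1.215
endloop
endfacet
facet normal 0.316 0.764 -0.562
outer loop
vertex -2.711 1.677 -2.509
vertex -2.463 1.93 -2.025
vertex -2.143 1.55 -2.362
endloop
endfacet
facet normal -0.043 -0.833 -0.552
outer loop
vertex -2.711 1.677 -2.509
vertex -2.143 1.55 -2.362
vertex -2.917 0.83 -1.215
endloop
endfacet
facet normal 0.315 0.764 -0.563
outer loop
vertex -2.143 1.55 -2.362
vertex -2.463 1.93 -2.025
vertex -1.895 1.804 -1.878
endloop
endfacet
facet normal 0.696 -0.717 0.020
outer loop
vertex -2.143 1.55 -2.362
vertex -1.895 1.804 -1.878
vertex -2.917 0.83 -1.215
endloop
endfacet

endsolid


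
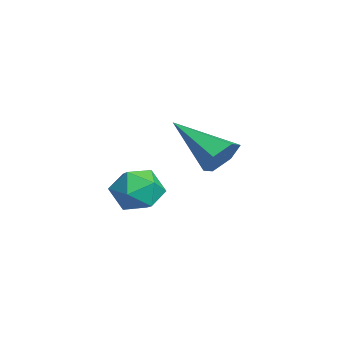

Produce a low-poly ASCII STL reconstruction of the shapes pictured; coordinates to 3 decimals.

solid 
facet normal 0.186 0.287 0.940
outer loop
vertex -0.424 -0.576 3.35
vertex -0.046 -1.198 3.465
vertex 0.299 -0.598 3.214
endloop
endfacet
facet normal 0.122 0.852 0.509
outer loop
vertex -0.424 -0.576 3.35
vertex 0.299 -0.598 3.214
vertex -0.153 -0.254 2.746
endloop
endfacet
facet normal -0.524 0.826 0.205
outer loop
vertex -0.424 -0.576 3.35
vertex -0.153 -0.254 2.746
vertex -0.778 -0.641 2.708
endloop
endfacet
facet normal -0.859 0.245 0.449
outer loop
vertex -0.424 -0.576 3.35
vertex -0.778 -0.641 2.708
vertex -0.712 -1.224 3.152
endloop
endfacet
facet normal -0.421 -0.089 0.903
outer loop
vertex -0.424 -0.576 3.35
vertex -0.712 -1.224 3.152
vertex -0.046 -1.198 3.465
endloop
endfacet
facet normal 0.610 0.792 -0.007
outer loop
vertex -0.153 -0.254 2.746
vertex 0.299 -0.598 3.214
vertex 0.392 -0.676 2.488
endloop
endfacet
facet normal 0.714 -0.122 0.689
outer loop
vertex 0.299 -0.598 3.214
vertex -0.046 -1.198 3.465
vertex 0.458 -1.259 2.932
endloop
endfacet
facet normal -0.267 -0.730 0.629
outer loop
vertex -0.046 -1.198 3.465
vertex -0.712 -1.224 3.152
vertex -0.167 -1.646 2.894
endloop
endfacet
facet normal -0.976 -0.190 -0.105
outer loop
vertex -0.712 -1.224 3.152
vertex -0.778 -0.641 2.708
vertex -0.619 -1.302 2.426
endloop
endfacet
facet normal -0.435 0.751 -0.497
outer loop
vertex -0.778 -0.641 2.708
vertex -0.153 -0.254 2.746
vertex -0.274 -0.702 2.175
endloop
endfacet
facet normal 0.859 -0.245 -0.449
outer loop
vertex 0.104 -1.324 2.29
vertex 0.392 -0.676 2.488
vertex 0.458 -1.259 2.932
endloop
endfacet
facet normal 0.524 -0.826 -0.205
outer loop
vertex 0.104 -1.324 2.29
vertex 0.458 -1.259 2.932
vertex -0.167 -1.646 2.894
endloop
endfacet
facet normal -0.122 -0.852 -0.509
outer loop
vertex 0.104 -1.324 2.29
vertex -0.167 -1.646 2.894
vertex -0.619 -1.302 2.426
endloop
endfacet
facet normal -0.186 -0.287 -0.940
outer loop
vertex 0.104 -1.324 2.29
vertex -0.619 -1.302 2.426
vertex -0.274 -0.702 2.175
endloop
endfacet
facet normal 0.421 0.089 -0.903
outer loop
vertex 0.104 -1.324 2.29
vertex -0.274 -0.702 2.175
vertex 0.392 -0.676 2.488
endloop
endfacet
facet normal 0.976 0.190 0.105
outer loop
vertex 0.458 -1.259 2.932
vertex 0.392 -0.676 2.488
vertex 0.299 -0.598 3.214
endloop
endfacet
facet normal 0.435 -0.751 0.497
outer loop
vertex -0.167 -1.646 2.894
vertex 0.458 -1.259 2.932
vertex -0.046 -1.198 3.465
endloop
endfacet
facet normal -0.610 -0.792 0.007
outer loop
vertex -0.619 -1.302 2.426
vertex -0.167 -1.646 2.894
vertex -0.712 -1.224 3.152
endloop
endfacet
facet normal -0.714 0.122 -0.689
outer loop
vertex -0.274 -0.702 2.175
vertex -0.619 -1.302 2.426
vertex -0.778 -0.641 2.708
endloop
endfacet
facet normal 0.267 0.730 -0.629
outer loop
vertex 0.392 -0.676 2.488
vertex -0.274 -0.702 2.175
vertex -0.153 -0.254 2.746
endloop
endfacet
facet normal 0.600 0.618 -0.508
outer loop
vertex -2.325 1.705 3.409
vertex -2.599 1.505 2.842
vertex -2.853 2.02 3.168
endloop
endfacet
facet normal -0.165 0.410 0.897
outer loop
vertex -2.325 1.705 3.409
vertex -2.853 2.02 3.168
vertex -3.681 0.395 3.758
endloop
endfacet
facet normal 0.600 0.618 -0.508
outer loop
vertex -2.853 2.02 3.168
vertex -2.599 1.505 2.842
vertex -3.127 1.821 2.602
endloop
endfacet
facet normal -0.833 0.506 0.225
outer loop
vertex -2.853 2.02 3.168
vertex -3.127 1.821 2.602
vertex -3.681 0.395 3.758
endloop
endfacet
facet normal 0.600 0.617 -0.509
outer loop
vertex -3.127 1.821 2.602
vertex -2.599 1.505 2.842
vertex -2.874 1.306 2.276
endloop
endfacet
facet normal -0.850 -0.090 -0.518
outer loop
vertex -3.127 1.821 2.602
vertex -2.874 1.306 2.276
vertex -3.681 0.395 3.758
endloop
endfacet
facet normal 0.601 0.616 -0.509
outer loop
vertex -2.874 1.306 2.276
vertex -2.599 1.505 2.842
vertex -2.346 0.99 2.517
endloop
endfacet
facet normal -0.199 -0.783 -0.590
outer loop
vertex -2.874 1.306 2.276
vertex -2.346 0.99 2.517
vertex -3.681 0.395 3.758
endloop
endfacet
facet normal 0.601 0.616 -0.509
outer loop
vertex -2.346 0.99 2.517
vertex -2.599 1.505 2.842
vertex -2.072 1.19 3.083
endloop
endfacet
facet normal 0.469 -0.879 0.083
outer loop
vertex -2.346 0.99 2.517
vertex -2.072 1.19 3.083
vertex -3.681 0.395 3.758
endloop
endfacet
facet normal 0.601 0.617 -0.508
outer loop
vertex -2.072 1.19 3.083
vertex -2.599 1.505 2.842
vertex -2.325 1.705 3.409
endloop
endfacet
facet normal 0.487 -0.284 0.826
outer loop
vertex -2.072 1.19 3.083
vertex -2.325 1.705 3.409
vertex -3.681 0.395 3.758
endloop
endfacet

endsolid


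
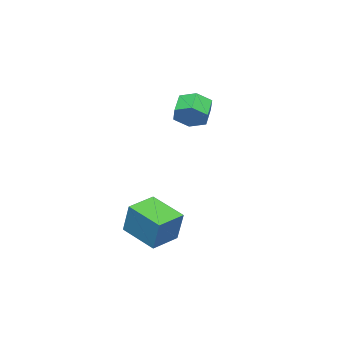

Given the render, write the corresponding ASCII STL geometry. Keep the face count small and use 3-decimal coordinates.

solid 
facet normal 0.824 0.235 -0.516
outer loop
vertex -2.344 1.194 4.202
vertex -2.752 0.902 3.418
vertex -2.838 1.789 3.685
endloop
endfacet
facet normal 0.199 0.732 0.652
outer loop
vertex -2.344 1.194 4.202
vertex -2.838 1.789 3.685
vertex -3.341 0.91 4.826
endloop
endfacet
facet normal 0.198 0.732 0.651
outer loop
vertex -3.341 0.91 4.826
vertex -2.838 1.789 3.685
vertex -3.835 1.504 4.308
endloop
endfacet
facet normal -0.824 -0.236 0.515
outer loop
vertex -3.341 0.91 4.826
vertex -3.835 1.504 4.308
vertex -3.748 0.618 4.042
endloop
endfacet
facet normal 0.824 0.235 -0.515
outer loop
vertex -2.838 1.789 3.685
vertex -2.752 0.902 3.418
vertex -3.245 1.497 2.901
endloop
endfacet
facet normal -0.360 0.920 -0.156
outer loop
vertex -2.838 1.789 3.685
vertex -3.245 1.497 2.901
vertex -3.835 1.504 4.308
endloop
endfacet
facet normal -0.359 0.920 -0.155
outer loop
vertex -3.835 1.504 4.308
vertex -3.245 1.497 2.901
vertex -4.242 1.213 3.525
endloop
endfacet
facet normal -0.824 -0.236 0.516
outer loop
vertex -3.835 1.504 4.308
vertex -4.242 1.213 3.525
vertex -3.748 0.618 4.042
endloop
endfacet
facet normal 0.824 0.235 -0.515
outer loop
vertex -3.245 1.497 2.901
vertex -2.752 0.902 3.418
vertex -3.159 0.61 2.634
endloop
endfacet
facet normal -0.559 0.189 -0.807
outer loop
vertex -3.245 1.497 2.901
vertex -3.159 0.61 2.634
vertex -4.242 1.213 3.525
endloop
endfacet
facet normal -0.559 0.189 -0.807
outer loop
vertex -4.242 1.213 3.525
vertex -3.159 0.61 2.634
vertex -4.156 0.326 3.258
endloop
endfacet
facet normal -0.824 -0.235 0.516
outer loop
vertex -4.242 1.213 3.525
vertex -4.156 0.326 3.258
vertex -3.748 0.618 4.042
endloop
endfacet
facet normal 0.824 0.236 -0.515
outer loop
vertex -3.159 0.61 2.634
vertex -2.752 0.902 3.418
vertex -2.665 0.016 3.152
endloop
endfacet
facet normal -0.199 -0.733 -0.651
outer loop
vertex -3.159 0.61 2.634
vertex -2.665 0.016 3.152
vertex -4.156 0.326 3.258
endloop
endfacet
facet normal -0.198 -0.732 -0.652
outer loop
vertex -4.156 0.326 3.258
vertex -2.665 0.016 3.152
vertex -3.662 -0.269 3.775
endloop
endfacet
facet normal -0.824 -0.235 0.516
outer loop
vertex -4.156 0.326 3.258
vertex -3.662 -0.269 3.775
vertex -3.748 0.618 4.042
endloop
endfacet
facet normal 0.824 0.236 -0.516
outer loop
vertex -2.665 0.016 3.152
vertex -2.752 0.902 3.418
vertex -2.258 0.307 3.935
endloop
endfacet
facet normal 0.360 -0.920 0.155
outer loop
vertex -2.665 0.016 3.152
vertex -2.258 0.307 3.935
vertex -3.662 -0.269 3.775
endloop
endfacet
facet normal 0.360 -0.920 0.156
outer loop
vertex -3.662 -0.269 3.775
vertex -2.258 0.307 3.935
vertex -3.255 0.023 4.559
endloop
endfacet
facet normal -0.824 -0.235 0.515
outer loop
vertex -3.662 -0.269 3.775
vertex -3.255 0.023 4.559
vertex -3.748 0.618 4.042
endloop
endfacet
facet normal 0.824 0.235 -0.516
outer loop
vertex -2.258 0.307 3.935
vertex -2.752 0.902 3.418
vertex -2.344 1.194 4.202
endloop
endfacet
facet normal 0.559 -0.189 0.807
outer loop
vertex -2.258 0.307 3.935
vertex -2.344 1.194 4.202
vertex -3.255 0.023 4.559
endloop
endfacet
facet normal 0.559 -0.189 0.807
outer loop
vertex -3.255 0.023 4.559
vertex -2.344 1.194 4.202
vertex -3.341 0.91 4.826
endloop
endfacet
facet normal -0.824 -0.235 0.515
outer loop
vertex -3.255 0.023 4.559
vertex -3.341 0.91 4.826
vertex -3.748 0.618 4.042
endloop
endfacet
facet normal -0.957 0.266 0.117
outer loop
vertex 1.69 1.372 -0.211
vertex 2.12 3.211 -0.87
vertex 1.337 0.847 -1.907
endloop
endfacet
facet normal -0.216 -0.919 0.329
outer loop
vertex 2.84 0.429 -2.09
vertex 1.69 1.372 -0.211
vertex 1.337 0.847 -1.907
endloop
endfacet
facet normal -0.957 0.266 0.116
outer loop
vertex 1.337 0.847 -1.907
vertex 2.12 3.211 -0.87
vertex 1.768 2.686 -2.566
endloop
endfacet
facet normal -0.195 -0.290 -0.937
outer loop
vertex 1.768 2.686 -2.566
vertex 2.84 0.429 -2.09
vertex 1.337 0.847 -1.907
endloop
endfacet
facet normal 0.195 0.290 0.937
outer loop
vertex 1.69 1.372 -0.211
vertex 3.623 2.793 -1.053
vertex 2.12 3.211 -0.87
endloop
endfacet
facet normal -0.216 -0.919 0.329
outer loop
vertex 3.192 0.954 -0.394
vertex 1.69 1.372 -0.211
vertex 2.84 0.429 -2.09
endloop
endfacet
facet normal 0.195 0.290 0.937
outer loop
vertex 3.192 0.954 -0.394
vertex 3.623 2.793 -1.053
vertex 1.69 1.372 -0.211
endloop
endfacet
facet normal 0.216 0.919 -0.329
outer loop
vertex 2.12 3.211 -0.87
vertex 3.623 2.793 -1.053
vertex 1.768 2.686 -2.566
endloop
endfacet
facet normal -0.195 -0.290 -0.937
outer loop
vertex 3.27 2.268 -2.749
vertex 2.84 0.429 -2.09
vertex 1.768 2.686 -2.566
endloop
endfacet
facet normal 0.216 0.919 -0.329
outer loop
vertex 1.768 2.686 -2.566
vertex 3.623 2.793 -1.053
vertex 3.27 2.268 -2.749
endloop
endfacet
facet normal 0.957 -0.266 -0.116
outer loop
vertex 3.27 2.268 -2.749
vertex 3.192 0.954 -0.394
vertex 2.84 0.429 -2.09
endloop
endfacet
facet normal 0.957 -0.266 -0.117
outer loop
vertex 3.623 2.793 -1.053
vertex 3.192 0.954 -0.394
vertex 3.27 2.268 -2.749
endloop
endfacet

endsolid


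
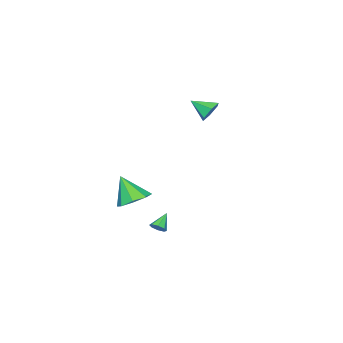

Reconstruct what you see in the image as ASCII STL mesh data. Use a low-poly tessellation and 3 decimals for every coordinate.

solid 
facet normal 0.760 0.076 -0.645
outer loop
vertex 3.398 1.547 -3.631
vertex 3.069 1.706 -4.0
vertex 3.354 1.943 -3.636
endloop
endfacet
facet normal 0.306 0.046 0.951
outer loop
vertex 3.398 1.547 -3.631
vertex 3.354 1.943 -3.636
vertex 2.171 1.614 -3.24
endloop
endfacet
facet normal 0.759 0.079 -0.646
outer loop
vertex 3.354 1.943 -3.636
vertex 3.069 1.706 -4.0
vertex 3.142 2.2 -3.854
endloop
endfacet
facet normal 0.059 0.674 0.737
outer loop
vertex 3.354 1.943 -3.636
vertex 3.142 2.2 -3.854
vertex 2.171 1.614 -3.24
endloop
endfacet
facet normal 0.761 0.078 -0.644
outer loop
vertex 3.142 2.2 -3.854
vertex 3.069 1.706 -4.0
vertex 2.888 2.167 -4.158
endloop
endfacet
facet normal -0.392 0.891 0.231
outer loop
vertex 3.142 2.2 -3.854
vertex 2.888 2.167 -4.158
vertex 2.171 1.614 -3.24
endloop
endfacet
facet normal 0.760 0.077 -0.645
outer loop
vertex 2.888 2.167 -4.158
vertex 3.069 1.706 -4.0
vertex 2.739 1.864 -4.37
endloop
endfacet
facet normal -0.779 0.569 -0.266
outer loop
vertex 2.888 2.167 -4.158
vertex 2.739 1.864 -4.37
vertex 2.171 1.614 -3.24
endloop
endfacet
facet normal 0.760 0.078 -0.645
outer loop
vertex 2.739 1.864 -4.37
vertex 3.069 1.706 -4.0
vertex 2.784 1.469 -4.365
endloop
endfacet
facet normal -0.879 -0.106 -0.465
outer loop
vertex 2.739 1.864 -4.37
vertex 2.784 1.469 -4.365
vertex 2.171 1.614 -3.24
endloop
endfacet
facet normal 0.761 0.076 -0.644
outer loop
vertex 2.784 1.469 -4.365
vertex 3.069 1.706 -4.0
vertex 2.995 1.212 -4.146
endloop
endfacet
facet normal -0.633 -0.733 -0.250
outer loop
vertex 2.784 1.469 -4.365
vertex 2.995 1.212 -4.146
vertex 2.171 1.614 -3.24
endloop
endfacet
facet normal 0.760 0.077 -0.646
outer loop
vertex 2.995 1.212 -4.146
vertex 3.069 1.706 -4.0
vertex 3.25 1.245 -3.842
endloop
endfacet
facet normal -0.182 -0.949 0.256
outer loop
vertex 2.995 1.212 -4.146
vertex 3.25 1.245 -3.842
vertex 2.171 1.614 -3.24
endloop
endfacet
facet normal 0.761 0.078 -0.645
outer loop
vertex 3.25 1.245 -3.842
vertex 3.069 1.706 -4.0
vertex 3.398 1.547 -3.631
endloop
endfacet
facet normal 0.205 -0.626 0.752
outer loop
vertex 3.25 1.245 -3.842
vertex 3.398 1.547 -3.631
vertex 2.171 1.614 -3.24
endloop
endfacet
facet normal -0.227 0.846 -0.483
outer loop
vertex -3.684 -0.349 1.278
vertex -4.012 -0.045 1.965
vertex -3.217 0.075 1.802
endloop
endfacet
facet normal 0.808 -0.493 -0.322
outer loop
vertex -3.684 -0.349 1.278
vertex -3.217 0.075 1.802
vertex -3.688 -1.255 2.655
endloop
endfacet
facet normal -0.227 0.846 -0.483
outer loop
vertex -3.217 0.075 1.802
vertex -4.012 -0.045 1.965
vertex -3.545 0.379 2.489
endloop
endfacet
facet normal 0.896 -0.033 0.443
outer loop
vertex -3.217 0.075 1.802
vertex -3.545 0.379 2.489
vertex -3.688 -1.255 2.655
endloop
endfacet
facet normal -0.227 0.846 -0.483
outer loop
vertex -3.545 0.379 2.489
vertex -4.012 -0.045 1.965
vertex -4.34 0.259 2.652
endloop
endfacet
facet normal 0.188 0.083 0.979
outer loop
vertex -3.545 0.379 2.489
vertex -4.34 0.259 2.652
vertex -3.688 -1.255 2.655
endloop
endfacet
facet normal -0.227 0.846 -0.483
outer loop
vertex -4.34 0.259 2.652
vertex -4.012 -0.045 1.965
vertex -4.807 -0.165 2.128
endloop
endfacet
facet normal -0.607 -0.260 0.751
outer loop
vertex -4.34 0.259 2.652
vertex -4.807 -0.165 2.128
vertex -3.688 -1.255 2.655
endloop
endfacet
facet normal -0.227 0.846 -0.483
outer loop
vertex -4.807 -0.165 2.128
vertex -4.012 -0.045 1.965
vertex -4.479 -0.469 1.441
endloop
endfacet
facet normal -0.694 -0.719 -0.013
outer loop
vertex -4.807 -0.165 2.128
vertex -4.479 -0.469 1.441
vertex -3.688 -1.255 2.655
endloop
endfacet
facet normal -0.227 0.846 -0.483
outer loop
vertex -4.479 -0.469 1.441
vertex -4.012 -0.045 1.965
vertex -3.684 -0.349 1.278
endloop
endfacet
facet normal 0.013 -0.835 -0.550
outer loop
vertex -4.479 -0.469 1.441
vertex -3.684 -0.349 1.278
vertex -3.688 -1.255 2.655
endloop
endfacet
facet normal -0.011 0.526 -0.851
outer loop
vertex 4.334 1.024 -1.701
vertex 3.528 0.447 -2.047
vertex 3.622 1.337 -1.498
endloop
endfacet
facet normal 0.416 0.426 0.803
outer loop
vertex 4.334 1.024 -1.701
vertex 3.622 1.337 -1.498
vertex 3.552 -0.527 -0.473
endloop
endfacet
facet normal -0.014 0.526 -0.850
outer loop
vertex 3.622 1.337 -1.498
vertex 3.528 0.447 -2.047
vertex 2.855 1.127 -1.615
endloop
endfacet
facet normal -0.258 0.473 0.842
outer loop
vertex 3.622 1.337 -1.498
vertex 2.855 1.127 -1.615
vertex 3.552 -0.527 -0.473
endloop
endfacet
facet normal -0.013 0.527 -0.850
outer loop
vertex 2.855 1.127 -1.615
vertex 3.528 0.447 -2.047
vertex 2.482 0.519 -1.986
endloop
endfacet
facet normal -0.779 0.100 0.620
outer loop
vertex 2.855 1.127 -1.615
vertex 2.482 0.519 -1.986
vertex 3.552 -0.527 -0.473
endloop
endfacet
facet normal -0.013 0.526 -0.850
outer loop
vertex 2.482 0.519 -1.986
vertex 3.528 0.447 -2.047
vertex 2.722 -0.131 -2.392
endloop
endfacet
facet normal -0.839 -0.475 0.265
outer loop
vertex 2.482 0.519 -1.986
vertex 2.722 -0.131 -2.392
vertex 3.552 -0.527 -0.473
endloop
endfacet
facet normal -0.013 0.526 -0.850
outer loop
vertex 2.722 -0.131 -2.392
vertex 3.528 0.447 -2.047
vertex 3.434 -0.443 -2.596
endloop
endfacet
facet normal -0.405 -0.914 -0.014
outer loop
vertex 2.722 -0.131 -2.392
vertex 3.434 -0.443 -2.596
vertex 3.552 -0.527 -0.473
endloop
endfacet
facet normal -0.012 0.526 -0.850
outer loop
vertex 3.434 -0.443 -2.596
vertex 3.528 0.447 -2.047
vertex 4.201 -0.234 -2.478
endloop
endfacet
facet normal 0.270 -0.961 -0.053
outer loop
vertex 3.434 -0.443 -2.596
vertex 4.201 -0.234 -2.478
vertex 3.552 -0.527 -0.473
endloop
endfacet
facet normal -0.013 0.526 -0.851
outer loop
vertex 4.201 -0.234 -2.478
vertex 3.528 0.447 -2.047
vertex 4.574 0.374 -2.108
endloop
endfacet
facet normal 0.791 -0.588 0.170
outer loop
vertex 4.201 -0.234 -2.478
vertex 4.574 0.374 -2.108
vertex 3.552 -0.527 -0.473
endloop
endfacet
facet normal -0.013 0.527 -0.850
outer loop
vertex 4.574 0.374 -2.108
vertex 3.528 0.447 -2.047
vertex 4.334 1.024 -1.701
endloop
endfacet
facet normal 0.851 -0.014 0.524
outer loop
vertex 4.574 0.374 -2.108
vertex 4.334 1.024 -1.701
vertex 3.552 -0.527 -0.473
endloop
endfacet

endsolid


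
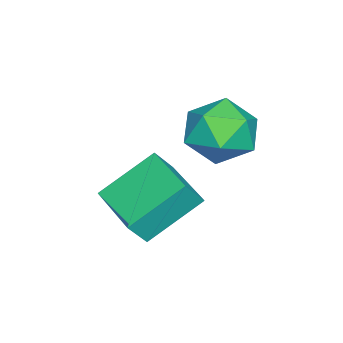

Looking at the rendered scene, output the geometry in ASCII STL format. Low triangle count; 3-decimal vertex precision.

solid 
facet normal 0.086 0.163 0.983
outer loop
vertex -0.66 3.192 -1.31
vertex -1.36 2.416 -1.12
vertex -0.323 2.194 -1.174
endloop
endfacet
facet normal 0.694 0.322 0.644
outer loop
vertex -0.66 3.192 -1.31
vertex -0.323 2.194 -1.174
vertex 0.103 2.799 -1.935
endloop
endfacet
facet normal 0.550 0.821 0.155
outer loop
vertex -0.66 3.192 -1.31
vertex 0.103 2.799 -1.935
vertex -0.67 3.396 -2.352
endloop
endfacet
facet normal -0.148 0.970 0.191
outer loop
vertex -0.66 3.192 -1.31
vertex -0.67 3.396 -2.352
vertex -1.575 3.159 -1.848
endloop
endfacet
facet normal -0.434 0.563 0.703
outer loop
vertex -0.66 3.192 -1.31
vertex -1.575 3.159 -1.848
vertex -1.36 2.416 -1.12
endloop
endfacet
facet normal 0.916 -0.264 0.303
outer loop
vertex 0.103 2.799 -1.935
vertex -0.323 2.194 -1.174
vertex -0.125 1.781 -2.132
endloop
endfacet
facet normal -0.067 -0.521 0.851
outer loop
vertex -0.323 2.194 -1.174
vertex -1.36 2.416 -1.12
vertex -1.03 1.544 -1.628
endloop
endfacet
facet normal -0.909 0.127 0.398
outer loop
vertex -1.36 2.416 -1.12
vertex -1.575 3.159 -1.848
vertex -1.803 2.141 -2.045
endloop
endfacet
facet normal -0.445 0.785 -0.430
outer loop
vertex -1.575 3.159 -1.848
vertex -0.67 3.396 -2.352
vertex -1.377 2.746 -2.806
endloop
endfacet
facet normal 0.683 0.543 -0.489
outer loop
vertex -0.67 3.396 -2.352
vertex 0.103 2.799 -1.935
vertex -0.34 2.524 -2.86
endloop
endfacet
facet normal 0.148 -0.970 -0.191
outer loop
vertex -1.04 1.748 -2.67
vertex -0.125 1.781 -2.132
vertex -1.03 1.544 -1.628
endloop
endfacet
facet normal -0.550 -0.821 -0.155
outer loop
vertex -1.04 1.748 -2.67
vertex -1.03 1.544 -1.628
vertex -1.803 2.141 -2.045
endloop
endfacet
facet normal -0.694 -0.322 -0.644
outer loop
vertex -1.04 1.748 -2.67
vertex -1.803 2.141 -2.045
vertex -1.377 2.746 -2.806
endloop
endfacet
facet normal -0.086 -0.163 -0.983
outer loop
vertex -1.04 1.748 -2.67
vertex -1.377 2.746 -2.806
vertex -0.34 2.524 -2.86
endloop
endfacet
facet normal 0.434 -0.563 -0.703
outer loop
vertex -1.04 1.748 -2.67
vertex -0.34 2.524 -2.86
vertex -0.125 1.781 -2.132
endloop
endfacet
facet normal 0.445 -0.785 0.430
outer loop
vertex -1.03 1.544 -1.628
vertex -0.125 1.781 -2.132
vertex -0.323 2.194 -1.174
endloop
endfacet
facet normal -0.683 -0.543 0.489
outer loop
vertex -1.803 2.141 -2.045
vertex -1.03 1.544 -1.628
vertex -1.36 2.416 -1.12
endloop
endfacet
facet normal -0.916 0.264 -0.303
outer loop
vertex -1.377 2.746 -2.806
vertex -1.803 2.141 -2.045
vertex -1.575 3.159 -1.848
endloop
endfacet
facet normal 0.067 0.521 -0.851
outer loop
vertex -0.34 2.524 -2.86
vertex -1.377 2.746 -2.806
vertex -0.67 3.396 -2.352
endloop
endfacet
facet normal 0.909 -0.127 -0.398
outer loop
vertex -0.125 1.781 -2.132
vertex -0.34 2.524 -2.86
vertex 0.103 2.799 -1.935
endloop
endfacet
facet normal -0.478 0.342 -0.809
outer loop
vertex -0.352 1.411 -3.269
vertex 0.774 2.65 -3.41
vertex 0.686 0.345 -4.334
endloop
endfacet
facet normal -0.670 -0.737 0.084
outer loop
vertex 1.126 0.03 -3.59
vertex -0.352 1.411 -3.269
vertex 0.686 0.345 -4.334
endloop
endfacet
facet normal -0.479 0.342 -0.808
outer loop
vertex 0.686 0.345 -4.334
vertex 0.774 2.65 -3.41
vertex 1.812 1.584 -4.476
endloop
endfacet
facet normal 0.567 -0.582 -0.582
outer loop
vertex 1.812 1.584 -4.476
vertex 1.126 0.03 -3.59
vertex 0.686 0.345 -4.334
endloop
endfacet
facet normal -0.568 0.582 0.582
outer loop
vertex -0.352 1.411 -3.269
vertex 1.214 2.335 -2.666
vertex 0.774 2.65 -3.41
endloop
endfacet
facet normal -0.670 -0.737 0.084
outer loop
vertex 0.088 1.096 -2.524
vertex -0.352 1.411 -3.269
vertex 1.126 0.03 -3.59
endloop
endfacet
facet normal -0.568 0.583 0.582
outer loop
vertex 0.088 1.096 -2.524
vertex 1.214 2.335 -2.666
vertex -0.352 1.411 -3.269
endloop
endfacet
facet normal 0.670 0.737 -0.084
outer loop
vertex 0.774 2.65 -3.41
vertex 1.214 2.335 -2.666
vertex 1.812 1.584 -4.476
endloop
endfacet
facet normal 0.568 -0.582 -0.582
outer loop
vertex 2.252 1.269 -3.731
vertex 1.126 0.03 -3.59
vertex 1.812 1.584 -4.476
endloop
endfacet
facet normal 0.670 0.737 -0.084
outer loop
vertex 1.812 1.584 -4.476
vertex 1.214 2.335 -2.666
vertex 2.252 1.269 -3.731
endloop
endfacet
facet normal 0.478 -0.343 0.809
outer loop
vertex 2.252 1.269 -3.731
vertex 0.088 1.096 -2.524
vertex 1.126 0.03 -3.59
endloop
endfacet
facet normal 0.478 -0.342 0.809
outer loop
vertex 1.214 2.335 -2.666
vertex 0.088 1.096 -2.524
vertex 2.252 1.269 -3.731
endloop
endfacet

endsolid


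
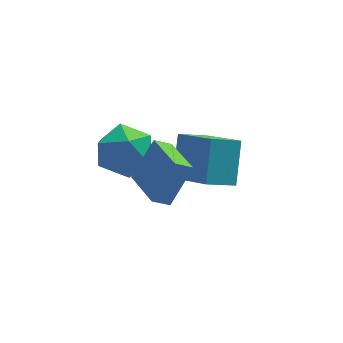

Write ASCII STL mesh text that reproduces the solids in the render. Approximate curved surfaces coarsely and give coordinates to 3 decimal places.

solid 
facet normal -0.505 -0.316 -0.803
outer loop
vertex -2.988 -1.319 2.558
vertex -3.439 0.477 2.134
vertex -2.324 -1.256 2.116
endloop
endfacet
facet normal 0.238 -0.945 0.223
outer loop
vertex -1.401 -0.677 3.586
vertex -2.988 -1.319 2.558
vertex -2.324 -1.256 2.116
endloop
endfacet
facet normal -0.505 -0.316 -0.803
outer loop
vertex -2.324 -1.256 2.116
vertex -3.439 0.477 2.134
vertex -2.775 0.54 1.692
endloop
endfacet
facet normal 0.830 0.078 -0.552
outer loop
vertex -2.775 0.54 1.692
vertex -1.401 -0.677 3.586
vertex -2.324 -1.256 2.116
endloop
endfacet
facet normal -0.830 -0.078 0.552
outer loop
vertex -2.988 -1.319 2.558
vertex -2.516 1.056 3.604
vertex -3.439 0.477 2.134
endloop
endfacet
facet normal 0.238 -0.945 0.223
outer loop
vertex -2.065 -0.74 4.028
vertex -2.988 -1.319 2.558
vertex -1.401 -0.677 3.586
endloop
endfacet
facet normal -0.830 -0.078 0.552
outer loop
vertex -2.065 -0.74 4.028
vertex -2.516 1.056 3.604
vertex -2.988 -1.319 2.558
endloop
endfacet
facet normal -0.238 0.945 -0.223
outer loop
vertex -3.439 0.477 2.134
vertex -2.516 1.056 3.604
vertex -2.775 0.54 1.692
endloop
endfacet
facet normal 0.830 0.078 -0.552
outer loop
vertex -1.852 1.119 3.162
vertex -1.401 -0.677 3.586
vertex -2.775 0.54 1.692
endloop
endfacet
facet normal -0.238 0.945 -0.223
outer loop
vertex -2.775 0.54 1.692
vertex -2.516 1.056 3.604
vertex -1.852 1.119 3.162
endloop
endfacet
facet normal 0.505 0.316 0.803
outer loop
vertex -1.852 1.119 3.162
vertex -2.065 -0.74 4.028
vertex -1.401 -0.677 3.586
endloop
endfacet
facet normal 0.505 0.316 0.803
outer loop
vertex -2.516 1.056 3.604
vertex -2.065 -0.74 4.028
vertex -1.852 1.119 3.162
endloop
endfacet
facet normal -0.865 -0.203 0.458
outer loop
vertex -0.031 3.005 1.123
vertex -1.009 4.576 -0.029
vertex -0.471 1.699 -0.285
endloop
endfacet
facet normal 0.448 -0.721 0.529
outer loop
vertex 0.749 1.984 -0.931
vertex -0.031 3.005 1.123
vertex -0.471 1.699 -0.285
endloop
endfacet
facet normal -0.865 -0.203 0.458
outer loop
vertex -0.471 1.699 -0.285
vertex -1.009 4.576 -0.029
vertex -1.449 3.269 -1.437
endloop
endfacet
facet normal -0.223 -0.663 -0.714
outer loop
vertex -1.449 3.269 -1.437
vertex 0.749 1.984 -0.931
vertex -0.471 1.699 -0.285
endloop
endfacet
facet normal 0.223 0.663 0.714
outer loop
vertex -0.031 3.005 1.123
vertex 0.211 4.861 -0.675
vertex -1.009 4.576 -0.029
endloop
endfacet
facet normal 0.449 -0.721 0.529
outer loop
vertex 1.189 3.291 0.477
vertex -0.031 3.005 1.123
vertex 0.749 1.984 -0.931
endloop
endfacet
facet normal 0.223 0.663 0.715
outer loop
vertex 1.189 3.291 0.477
vertex 0.211 4.861 -0.675
vertex -0.031 3.005 1.123
endloop
endfacet
facet normal -0.448 0.721 -0.529
outer loop
vertex -1.009 4.576 -0.029
vertex 0.211 4.861 -0.675
vertex -1.449 3.269 -1.437
endloop
endfacet
facet normal -0.223 -0.663 -0.715
outer loop
vertex -0.229 3.555 -2.083
vertex 0.749 1.984 -0.931
vertex -1.449 3.269 -1.437
endloop
endfacet
facet normal -0.449 0.721 -0.528
outer loop
vertex -1.449 3.269 -1.437
vertex 0.211 4.861 -0.675
vertex -0.229 3.555 -2.083
endloop
endfacet
facet normal 0.865 0.203 -0.458
outer loop
vertex -0.229 3.555 -2.083
vertex 1.189 3.291 0.477
vertex 0.749 1.984 -0.931
endloop
endfacet
facet normal 0.865 0.203 -0.458
outer loop
vertex 0.211 4.861 -0.675
vertex 1.189 3.291 0.477
vertex -0.229 3.555 -2.083
endloop
endfacet
facet normal -0.331 0.093 0.939
outer loop
vertex -3.368 3.586 2.119
vertex -4.321 2.817 1.859
vertex -3.241 2.352 2.286
endloop
endfacet
facet normal 0.379 0.162 0.911
outer loop
vertex -3.368 3.586 2.119
vertex -3.241 2.352 2.286
vertex -2.307 3.014 1.78
endloop
endfacet
facet normal 0.530 0.704 0.472
outer loop
vertex -3.368 3.586 2.119
vertex -2.307 3.014 1.78
vertex -2.811 3.889 1.04
endloop
endfacet
facet normal -0.086 0.970 0.228
outer loop
vertex -3.368 3.586 2.119
vertex -2.811 3.889 1.04
vertex -4.055 3.767 1.089
endloop
endfacet
facet normal -0.619 0.592 0.517
outer loop
vertex -3.368 3.586 2.119
vertex -4.055 3.767 1.089
vertex -4.321 2.817 1.859
endloop
endfacet
facet normal 0.647 -0.434 0.627
outer loop
vertex -2.307 3.014 1.78
vertex -3.241 2.352 2.286
vertex -2.605 1.893 1.311
endloop
endfacet
facet normal -0.501 -0.546 0.671
outer loop
vertex -3.241 2.352 2.286
vertex -4.321 2.817 1.859
vertex -3.849 1.771 1.36
endloop
endfacet
facet normal -0.965 0.261 -0.011
outer loop
vertex -4.321 2.817 1.859
vertex -4.055 3.767 1.089
vertex -4.353 2.646 0.62
endloop
endfacet
facet normal -0.104 0.872 -0.479
outer loop
vertex -4.055 3.767 1.089
vertex -2.811 3.889 1.04
vertex -3.419 3.308 0.114
endloop
endfacet
facet normal 0.893 0.443 -0.084
outer loop
vertex -2.811 3.889 1.04
vertex -2.307 3.014 1.78
vertex -2.339 2.843 0.541
endloop
endfacet
facet normal 0.086 -0.970 -0.228
outer loop
vertex -3.292 2.074 0.281
vertex -2.605 1.893 1.311
vertex -3.849 1.771 1.36
endloop
endfacet
facet normal -0.530 -0.704 -0.472
outer loop
vertex -3.292 2.074 0.281
vertex -3.849 1.771 1.36
vertex -4.353 2.646 0.62
endloop
endfacet
facet normal -0.379 -0.162 -0.911
outer loop
vertex -3.292 2.074 0.281
vertex -4.353 2.646 0.62
vertex -3.419 3.308 0.114
endloop
endfacet
facet normal 0.331 -0.093 -0.939
outer loop
vertex -3.292 2.074 0.281
vertex -3.419 3.308 0.114
vertex -2.339 2.843 0.541
endloop
endfacet
facet normal 0.619 -0.592 -0.517
outer loop
vertex -3.292 2.074 0.281
vertex -2.339 2.843 0.541
vertex -2.605 1.893 1.311
endloop
endfacet
facet normal 0.104 -0.872 0.479
outer loop
vertex -3.849 1.771 1.36
vertex -2.605 1.893 1.311
vertex -3.241 2.352 2.286
endloop
endfacet
facet normal -0.893 -0.443 0.084
outer loop
vertex -4.353 2.646 0.62
vertex -3.849 1.771 1.36
vertex -4.321 2.817 1.859
endloop
endfacet
facet normal -0.647 0.434 -0.627
outer loop
vertex -3.419 3.308 0.114
vertex -4.353 2.646 0.62
vertex -4.055 3.767 1.089
endloop
endfacet
facet normal 0.501 0.546 -0.671
outer loop
vertex -2.339 2.843 0.541
vertex -3.419 3.308 0.114
vertex -2.811 3.889 1.04
endloop
endfacet
facet normal 0.965 -0.261 0.011
outer loop
vertex -2.605 1.893 1.311
vertex -2.339 2.843 0.541
vertex -2.307 3.014 1.78
endloop
endfacet

endsolid


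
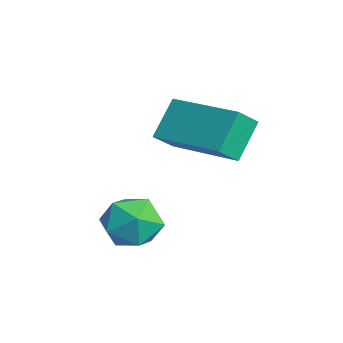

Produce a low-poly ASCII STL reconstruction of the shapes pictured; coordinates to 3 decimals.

solid 
facet normal -0.429 0.496 0.755
outer loop
vertex 0.186 -2.099 3.301
vertex 2.012 -0.919 3.563
vertex -0.113 -1.513 2.747
endloop
endfacet
facet normal -0.834 -0.539 -0.120
outer loop
vertex 0.448 -2.161 1.757
vertex 0.186 -2.099 3.301
vertex -0.113 -1.513 2.747
endloop
endfacet
facet normal -0.429 0.495 0.756
outer loop
vertex -0.113 -1.513 2.747
vertex 2.012 -0.919 3.563
vertex 1.712 -0.332 3.009
endloop
endfacet
facet normal -0.349 0.681 -0.644
outer loop
vertex 1.712 -0.332 3.009
vertex 0.448 -2.161 1.757
vertex -0.113 -1.513 2.747
endloop
endfacet
facet normal 0.348 -0.682 0.643
outer loop
vertex 0.186 -2.099 3.301
vertex 2.573 -1.567 2.573
vertex 2.012 -0.919 3.563
endloop
endfacet
facet normal -0.834 -0.539 -0.120
outer loop
vertex 0.748 -2.748 2.311
vertex 0.186 -2.099 3.301
vertex 0.448 -2.161 1.757
endloop
endfacet
facet normal 0.348 -0.681 0.644
outer loop
vertex 0.748 -2.748 2.311
vertex 2.573 -1.567 2.573
vertex 0.186 -2.099 3.301
endloop
endfacet
facet normal 0.834 0.539 0.120
outer loop
vertex 2.012 -0.919 3.563
vertex 2.573 -1.567 2.573
vertex 1.712 -0.332 3.009
endloop
endfacet
facet normal -0.348 0.681 -0.644
outer loop
vertex 2.274 -0.981 2.019
vertex 0.448 -2.161 1.757
vertex 1.712 -0.332 3.009
endloop
endfacet
facet normal 0.834 0.539 0.120
outer loop
vertex 1.712 -0.332 3.009
vertex 2.573 -1.567 2.573
vertex 2.274 -0.981 2.019
endloop
endfacet
facet normal 0.428 -0.495 -0.756
outer loop
vertex 2.274 -0.981 2.019
vertex 0.748 -2.748 2.311
vertex 0.448 -2.161 1.757
endloop
endfacet
facet normal 0.429 -0.495 -0.755
outer loop
vertex 2.573 -1.567 2.573
vertex 0.748 -2.748 2.311
vertex 2.274 -0.981 2.019
endloop
endfacet
facet normal 0.283 -0.023 0.959
outer loop
vertex 2.575 -3.291 1.174
vertex 2.575 -4.163 1.153
vertex 3.3 -3.722 0.95
endloop
endfacet
facet normal 0.530 0.562 0.634
outer loop
vertex 2.575 -3.291 1.174
vertex 3.3 -3.722 0.95
vertex 3.065 -3.005 0.511
endloop
endfacet
facet normal -0.027 0.925 0.379
outer loop
vertex 2.575 -3.291 1.174
vertex 3.065 -3.005 0.511
vertex 2.195 -3.003 0.443
endloop
endfacet
facet normal -0.620 0.564 0.545
outer loop
vertex 2.575 -3.291 1.174
vertex 2.195 -3.003 0.443
vertex 1.892 -3.719 0.84
endloop
endfacet
facet normal -0.428 -0.022 0.903
outer loop
vertex 2.575 -3.291 1.174
vertex 1.892 -3.719 0.84
vertex 2.575 -4.163 1.153
endloop
endfacet
facet normal 0.931 0.355 0.081
outer loop
vertex 3.065 -3.005 0.511
vertex 3.3 -3.722 0.95
vertex 3.368 -3.701 0.08
endloop
endfacet
facet normal 0.530 -0.592 0.607
outer loop
vertex 3.3 -3.722 0.95
vertex 2.575 -4.163 1.153
vertex 3.065 -4.417 0.477
endloop
endfacet
facet normal -0.620 -0.590 0.517
outer loop
vertex 2.575 -4.163 1.153
vertex 1.892 -3.719 0.84
vertex 2.195 -4.415 0.409
endloop
endfacet
facet normal -0.931 0.359 -0.064
outer loop
vertex 1.892 -3.719 0.84
vertex 2.195 -3.003 0.443
vertex 1.96 -3.698 -0.03
endloop
endfacet
facet normal 0.028 0.942 -0.334
outer loop
vertex 2.195 -3.003 0.443
vertex 3.065 -3.005 0.511
vertex 2.685 -3.257 -0.233
endloop
endfacet
facet normal 0.620 -0.564 -0.545
outer loop
vertex 2.685 -4.129 -0.254
vertex 3.368 -3.701 0.08
vertex 3.065 -4.417 0.477
endloop
endfacet
facet normal 0.027 -0.925 -0.379
outer loop
vertex 2.685 -4.129 -0.254
vertex 3.065 -4.417 0.477
vertex 2.195 -4.415 0.409
endloop
endfacet
facet normal -0.530 -0.562 -0.634
outer loop
vertex 2.685 -4.129 -0.254
vertex 2.195 -4.415 0.409
vertex 1.96 -3.698 -0.03
endloop
endfacet
facet normal -0.283 0.023 -0.959
outer loop
vertex 2.685 -4.129 -0.254
vertex 1.96 -3.698 -0.03
vertex 2.685 -3.257 -0.233
endloop
endfacet
facet normal 0.428 0.022 -0.903
outer loop
vertex 2.685 -4.129 -0.254
vertex 2.685 -3.257 -0.233
vertex 3.368 -3.701 0.08
endloop
endfacet
facet normal 0.931 -0.359 0.064
outer loop
vertex 3.065 -4.417 0.477
vertex 3.368 -3.701 0.08
vertex 3.3 -3.722 0.95
endloop
endfacet
facet normal -0.028 -0.942 0.334
outer loop
vertex 2.195 -4.415 0.409
vertex 3.065 -4.417 0.477
vertex 2.575 -4.163 1.153
endloop
endfacet
facet normal -0.931 -0.355 -0.081
outer loop
vertex 1.96 -3.698 -0.03
vertex 2.195 -4.415 0.409
vertex 1.892 -3.719 0.84
endloop
endfacet
facet normal -0.530 0.592 -0.607
outer loop
vertex 2.685 -3.257 -0.233
vertex 1.96 -3.698 -0.03
vertex 2.195 -3.003 0.443
endloop
endfacet
facet normal 0.620 0.590 -0.517
outer loop
vertex 3.368 -3.701 0.08
vertex 2.685 -3.257 -0.233
vertex 3.065 -3.005 0.511
endloop
endfacet

endsolid
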